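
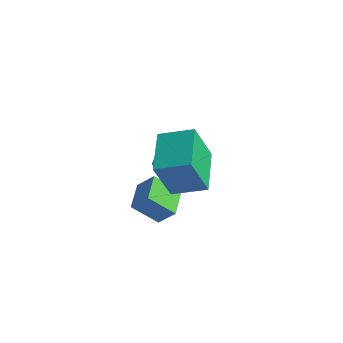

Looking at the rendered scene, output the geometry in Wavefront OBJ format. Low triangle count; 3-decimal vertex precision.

v 0.19 -0.876 -3.804
v -0.558 -1.694 -2.823
v -0.561 0.344 -3.359
v -1.308 -0.474 -2.378
v 0.928 -0.686 -3.082
v 0.181 -1.504 -2.101
v 0.178 0.534 -2.637
v -0.57 -0.284 -1.656
v -1.581 2.085 -2.382
v -0.957 2.75 -2.504
v -0.395 2.399 -1.54
v -1.019 1.735 -1.418
v -1.501 2.961 -2.11
v -0.939 2.61 -1.146
v -2.092 2.658 -1.876
v -1.53 2.308 -0.911
v -2.384 2.02 -1.938
v -1.822 1.67 -0.973
v -2.205 1.421 -2.26
v -1.643 1.07 -1.296
v -1.661 1.21 -2.654
v -1.099 0.859 -1.69
v -1.07 1.512 -2.889
v -0.508 1.162 -1.924
v -0.778 2.15 -2.827
v -0.216 1.8 -1.862
v 1.292 -1.14 0.402
v 1.24 -2.092 2.149
v 2.554 -0.428 0.828
v 2.502 -1.38 2.575
v 2.478 -2.74 -0.435
v 2.426 -3.692 1.312
v 3.74 -2.028 -0.009
v 3.688 -2.98 1.738
f 2 4 1
f 5 2 1
f 1 4 3
f 3 5 1
f 2 8 4
f 6 2 5
f 6 8 2
f 4 8 3
f 7 5 3
f 3 8 7
f 7 6 5
f 8 6 7
f 10 9 13
f 10 13 11
f 11 13 14
f 11 14 12
f 13 9 15
f 13 15 14
f 14 15 16
f 14 16 12
f 15 9 17
f 15 17 16
f 16 17 18
f 16 18 12
f 17 9 19
f 17 19 18
f 18 19 20
f 18 20 12
f 19 9 21
f 19 21 20
f 20 21 22
f 20 22 12
f 21 9 23
f 21 23 22
f 22 23 24
f 22 24 12
f 23 9 25
f 23 25 24
f 24 25 26
f 24 26 12
f 25 9 10
f 25 10 26
f 26 10 11
f 26 11 12
f 28 30 27
f 31 28 27
f 27 30 29
f 29 31 27
f 28 34 30
f 32 28 31
f 32 34 28
f 30 34 29
f 33 31 29
f 29 34 33
f 33 32 31
f 34 32 33



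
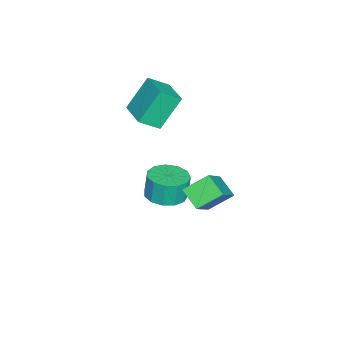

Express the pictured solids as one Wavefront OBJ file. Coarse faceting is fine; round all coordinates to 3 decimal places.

v -1.839 -3.309 -2.285
v -0.9 -3.125 -2.206
v -1.022 -3.028 -0.976
v -1.961 -3.211 -1.055
v -1.144 -2.646 -2.269
v -1.266 -2.549 -1.038
v -1.609 -2.378 -2.336
v -1.731 -2.281 -1.106
v -2.147 -2.405 -2.387
v -2.269 -2.308 -1.157
v -2.587 -2.719 -2.406
v -2.709 -2.622 -1.176
v -2.79 -3.22 -2.386
v -2.912 -3.123 -1.156
v -2.69 -3.749 -2.335
v -2.812 -3.652 -1.105
v -2.321 -4.139 -2.267
v -2.443 -4.041 -1.037
v -1.799 -4.264 -2.205
v -1.921 -4.167 -0.975
v -1.289 -4.087 -2.169
v -1.411 -3.99 -0.939
v -0.954 -3.662 -2.169
v -1.076 -3.565 -0.939
v -2.095 -5.157 2.867
v -2.91 -4.476 4.382
v -2.624 -4.374 2.23
v -3.439 -3.693 3.745
v -0.881 -4.167 3.075
v -1.696 -3.486 4.59
v -1.41 -3.384 2.438
v -2.225 -2.703 3.953
v 0.155 -0.232 1.371
v 1.765 -0.209 2.751
v 0.656 0.544 0.773
v 2.266 0.567 2.153
v 0.754 -1.147 0.687
v 2.364 -1.124 2.067
v 1.255 -0.371 0.089
v 2.865 -0.348 1.469
f 2 1 5
f 2 5 3
f 3 5 6
f 3 6 4
f 5 1 7
f 5 7 6
f 6 7 8
f 6 8 4
f 7 1 9
f 7 9 8
f 8 9 10
f 8 10 4
f 9 1 11
f 9 11 10
f 10 11 12
f 10 12 4
f 11 1 13
f 11 13 12
f 12 13 14
f 12 14 4
f 13 1 15
f 13 15 14
f 14 15 16
f 14 16 4
f 15 1 17
f 15 17 16
f 16 17 18
f 16 18 4
f 17 1 19
f 17 19 18
f 18 19 20
f 18 20 4
f 19 1 21
f 19 21 20
f 20 21 22
f 20 22 4
f 21 1 23
f 21 23 22
f 22 23 24
f 22 24 4
f 23 1 2
f 23 2 24
f 24 2 3
f 24 3 4
f 26 28 25
f 29 26 25
f 25 28 27
f 27 29 25
f 26 32 28
f 30 26 29
f 30 32 26
f 28 32 27
f 31 29 27
f 27 32 31
f 31 30 29
f 32 30 31
f 34 36 33
f 37 34 33
f 33 36 35
f 35 37 33
f 34 40 36
f 38 34 37
f 38 40 34
f 36 40 35
f 39 37 35
f 35 40 39
f 39 38 37
f 40 38 39



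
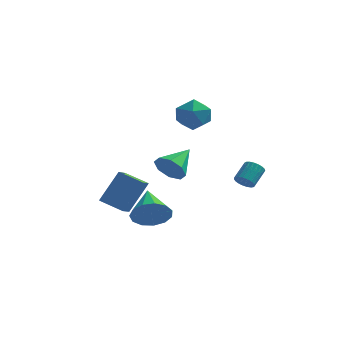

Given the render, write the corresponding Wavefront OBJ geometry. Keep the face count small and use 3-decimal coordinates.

v -0.555 -0.536 0.304
v -0.058 -0.343 -0.47
v 0.055 0.996 1.076
v -0.722 -0.067 -0.494
v -1.288 -0.065 -0.05
v -1.425 -0.339 0.601
v -1.052 -0.728 1.078
v -0.388 -1.004 1.101
v 0.178 -1.006 0.657
v 0.315 -0.732 0.006
v 2.538 2.538 -1.599
v 2.98 2.216 -1.375
v 3.303 3.161 -0.657
v 2.862 3.482 -0.881
v 3.088 2.325 -1.567
v 3.411 3.27 -0.849
v 3.101 2.47 -1.764
v 3.424 3.415 -1.046
v 3.017 2.628 -1.933
v 3.34 3.572 -1.215
v 2.85 2.769 -2.044
v 3.173 3.714 -1.326
v 2.629 2.87 -2.078
v 2.952 3.815 -1.36
v 2.392 2.914 -2.029
v 2.716 3.859 -1.311
v 2.181 2.893 -1.906
v 2.505 3.838 -1.188
v 2.032 2.81 -1.73
v 2.355 3.755 -1.012
v 1.97 2.681 -1.531
v 2.293 3.625 -0.813
v 2.006 2.526 -1.344
v 2.33 3.471 -0.626
v 2.135 2.373 -1.201
v 2.458 3.318 -0.483
v 2.333 2.249 -1.127
v 2.656 3.194 -0.409
v 2.567 2.175 -1.135
v 2.89 3.12 -0.416
v 2.795 2.163 -1.222
v 3.119 3.108 -0.504
v -3.724 1.852 -4.129
v -5.093 2.144 -3.648
v -3.684 2.872 -4.635
v -5.053 3.165 -4.155
v -2.907 2.715 -2.325
v -4.276 3.008 -1.845
v -2.867 3.736 -2.832
v -4.236 4.028 -2.351
v -0.016 4.415 2.87
v 0.418 3.919 1.984
v -1.218 3.101 3.016
v -0.784 2.605 2.13
v -0.212 2.651 3.073
v 0.531 3.463 2.983
v -1.331 3.557 2.017
v -0.588 4.369 1.927
v -0.394 3.389 1.457
v 0.297 2.829 2.11
v -1.097 4.191 2.89
v -0.406 3.631 3.543
v -1.564 -0.387 -3.108
v -1.004 0.198 -3.853
v -2.256 1.367 -2.252
v -1.565 0.096 -4.097
v -2.125 -0.16 -4.026
v -2.508 -0.487 -3.665
v -2.59 -0.783 -3.126
v -2.347 -0.952 -2.582
v -1.855 -0.943 -2.205
v -1.271 -0.756 -2.114
v -0.78 -0.453 -2.339
v -0.538 -0.128 -2.808
v -0.621 0.115 -3.373
f 2 1 4
f 2 4 3
f 4 1 5
f 4 5 3
f 5 1 6
f 5 6 3
f 6 1 7
f 6 7 3
f 7 1 8
f 7 8 3
f 8 1 9
f 8 9 3
f 9 1 10
f 9 10 3
f 10 1 2
f 10 2 3
f 12 11 15
f 12 15 13
f 13 15 16
f 13 16 14
f 15 11 17
f 15 17 16
f 16 17 18
f 16 18 14
f 17 11 19
f 17 19 18
f 18 19 20
f 18 20 14
f 19 11 21
f 19 21 20
f 20 21 22
f 20 22 14
f 21 11 23
f 21 23 22
f 22 23 24
f 22 24 14
f 23 11 25
f 23 25 24
f 24 25 26
f 24 26 14
f 25 11 27
f 25 27 26
f 26 27 28
f 26 28 14
f 27 11 29
f 27 29 28
f 28 29 30
f 28 30 14
f 29 11 31
f 29 31 30
f 30 31 32
f 30 32 14
f 31 11 33
f 31 33 32
f 32 33 34
f 32 34 14
f 33 11 35
f 33 35 34
f 34 35 36
f 34 36 14
f 35 11 37
f 35 37 36
f 36 37 38
f 36 38 14
f 37 11 39
f 37 39 38
f 38 39 40
f 38 40 14
f 39 11 41
f 39 41 40
f 40 41 42
f 40 42 14
f 41 11 12
f 41 12 42
f 42 12 13
f 42 13 14
f 44 46 43
f 47 44 43
f 43 46 45
f 45 47 43
f 44 50 46
f 48 44 47
f 48 50 44
f 46 50 45
f 49 47 45
f 45 50 49
f 49 48 47
f 50 48 49
f 51 62 56
f 51 56 52
f 51 52 58
f 51 58 61
f 51 61 62
f 52 56 60
f 56 62 55
f 62 61 53
f 61 58 57
f 58 52 59
f 54 60 55
f 54 55 53
f 54 53 57
f 54 57 59
f 54 59 60
f 55 60 56
f 53 55 62
f 57 53 61
f 59 57 58
f 60 59 52
f 64 63 66
f 64 66 65
f 66 63 67
f 66 67 65
f 67 63 68
f 67 68 65
f 68 63 69
f 68 69 65
f 69 63 70
f 69 70 65
f 70 63 71
f 70 71 65
f 71 63 72
f 71 72 65
f 72 63 73
f 72 73 65
f 73 63 74
f 73 74 65
f 74 63 75
f 74 75 65
f 75 63 64
f 75 64 65



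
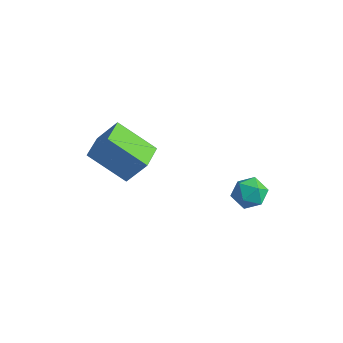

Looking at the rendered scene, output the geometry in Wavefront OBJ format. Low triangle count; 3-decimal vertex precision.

v -2.237 -1.466 2.405
v -3.856 -2.065 3.619
v -2.772 -0.242 2.296
v -4.391 -0.841 3.509
v -1.469 -1.019 3.651
v -3.088 -1.618 4.864
v -2.004 0.205 3.541
v -3.623 -0.394 4.755
v 0.983 1.85 1.918
v 1.507 2.398 1.555
v 1.993 0.942 2.005
v 2.517 1.49 1.642
v 2.23 1.634 2.419
v 1.605 2.196 2.365
v 1.895 1.144 1.195
v 1.27 1.706 1.141
v 2.071 1.962 1.108
v 2.278 2.265 1.865
v 1.222 1.075 1.695
v 1.429 1.378 2.452
f 2 4 1
f 5 2 1
f 1 4 3
f 3 5 1
f 2 8 4
f 6 2 5
f 6 8 2
f 4 8 3
f 7 5 3
f 3 8 7
f 7 6 5
f 8 6 7
f 9 20 14
f 9 14 10
f 9 10 16
f 9 16 19
f 9 19 20
f 10 14 18
f 14 20 13
f 20 19 11
f 19 16 15
f 16 10 17
f 12 18 13
f 12 13 11
f 12 11 15
f 12 15 17
f 12 17 18
f 13 18 14
f 11 13 20
f 15 11 19
f 17 15 16
f 18 17 10



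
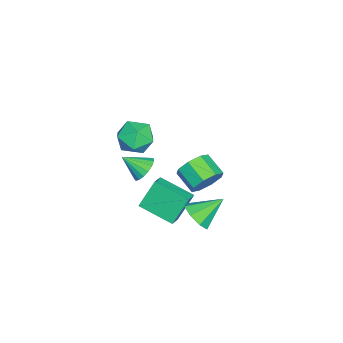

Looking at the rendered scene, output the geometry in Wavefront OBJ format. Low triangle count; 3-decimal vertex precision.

v 2.026 2.112 -0.98
v 2.936 2.509 -0.795
v 1.254 3.368 0.12
v 2.591 2.833 -1.407
v 1.915 2.733 -1.768
v 1.304 2.27 -1.668
v 1.116 1.714 -1.165
v 1.462 1.391 -0.553
v 2.138 1.49 -0.192
v 2.749 1.953 -0.292
v -1.282 -1.676 -0.672
v -0.604 -1.956 -1.158
v -1.118 -2.884 0.252
v -0.424 -1.71 -0.868
v -0.441 -1.455 -0.532
v -0.651 -1.252 -0.229
v -1.005 -1.145 -0.027
v -1.422 -1.16 0.027
v -1.808 -1.293 -0.08
v -2.072 -1.514 -0.321
v -2.156 -1.772 -0.644
v -2.039 -2.008 -0.973
v -1.749 -2.168 -1.233
v -1.352 -2.215 -1.364
v -0.938 -2.139 -1.337
v -2.873 1.49 -2.456
v -2.133 1.436 -1.671
v -2.948 0.356 -0.978
v -3.687 0.41 -1.764
v -2.727 1.988 -1.509
v -3.542 0.907 -0.816
v -3.406 2.248 -1.902
v -4.221 1.168 -1.209
v -3.773 2.064 -2.619
v -4.587 0.984 -1.927
v -3.612 1.544 -3.242
v -4.427 0.464 -2.549
v -3.018 0.993 -3.404
v -3.833 -0.088 -2.711
v -2.339 0.732 -3.011
v -3.154 -0.348 -2.318
v -1.973 0.916 -2.293
v -2.787 -0.164 -1.601
v -1.469 1.086 -2.457
v -1.918 -0.94 -1.756
v -0.6 1.025 -2.075
v -1.05 -1.001 -1.375
v -0.77 0.341 -4.165
v -1.22 -1.685 -3.465
v 0.098 0.28 -3.784
v -0.351 -1.746 -3.083
v -0.147 -1.696 3.985
v 0.375 -0.881 4.636
v 1.505 -2.099 3.164
v 2.027 -1.284 3.815
v 1.625 -2.259 4.314
v 0.603 -2.01 4.821
v 1.277 -0.97 2.979
v 0.255 -0.721 3.486
v 1.255 -0.432 4.014
v 1.47 -1.229 4.839
v 0.41 -1.751 2.961
v 0.625 -2.548 3.786
f 2 1 4
f 2 4 3
f 4 1 5
f 4 5 3
f 5 1 6
f 5 6 3
f 6 1 7
f 6 7 3
f 7 1 8
f 7 8 3
f 8 1 9
f 8 9 3
f 9 1 10
f 9 10 3
f 10 1 2
f 10 2 3
f 12 11 14
f 12 14 13
f 14 11 15
f 14 15 13
f 15 11 16
f 15 16 13
f 16 11 17
f 16 17 13
f 17 11 18
f 17 18 13
f 18 11 19
f 18 19 13
f 19 11 20
f 19 20 13
f 20 11 21
f 20 21 13
f 21 11 22
f 21 22 13
f 22 11 23
f 22 23 13
f 23 11 24
f 23 24 13
f 24 11 25
f 24 25 13
f 25 11 12
f 25 12 13
f 27 26 30
f 27 30 28
f 28 30 31
f 28 31 29
f 30 26 32
f 30 32 31
f 31 32 33
f 31 33 29
f 32 26 34
f 32 34 33
f 33 34 35
f 33 35 29
f 34 26 36
f 34 36 35
f 35 36 37
f 35 37 29
f 36 26 38
f 36 38 37
f 37 38 39
f 37 39 29
f 38 26 40
f 38 40 39
f 39 40 41
f 39 41 29
f 40 26 42
f 40 42 41
f 41 42 43
f 41 43 29
f 42 26 27
f 42 27 43
f 43 27 28
f 43 28 29
f 45 47 44
f 48 45 44
f 44 47 46
f 46 48 44
f 45 51 47
f 49 45 48
f 49 51 45
f 47 51 46
f 50 48 46
f 46 51 50
f 50 49 48
f 51 49 50
f 52 63 57
f 52 57 53
f 52 53 59
f 52 59 62
f 52 62 63
f 53 57 61
f 57 63 56
f 63 62 54
f 62 59 58
f 59 53 60
f 55 61 56
f 55 56 54
f 55 54 58
f 55 58 60
f 55 60 61
f 56 61 57
f 54 56 63
f 58 54 62
f 60 58 59
f 61 60 53



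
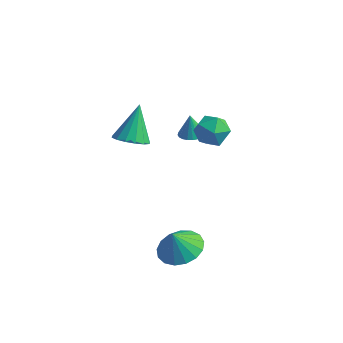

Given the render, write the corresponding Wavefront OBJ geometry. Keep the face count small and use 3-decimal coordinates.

v 0.672 3.811 0.072
v 1.013 3.32 0.196
v 0.488 3.949 1.128
v 1.176 3.493 0.202
v 1.263 3.714 0.188
v 1.259 3.95 0.156
v 1.167 4.165 0.112
v 0.998 4.326 0.061
v 0.78 4.408 0.013
v 0.546 4.399 -0.027
v 0.33 4.301 -0.051
v 0.167 4.128 -0.057
v 0.08 3.907 -0.043
v 0.084 3.671 -0.011
v 0.177 3.456 0.033
v 0.345 3.296 0.083
v 0.563 3.213 0.132
v 0.797 3.222 0.171
v -0.273 0.469 1.865
v 0.257 -0.009 2.268
v -0.467 1.491 3.335
v 0.496 0.293 2.089
v 0.528 0.642 1.85
v 0.346 0.945 1.616
v -0.002 1.121 1.448
v -0.423 1.122 1.392
v -0.804 0.948 1.463
v -1.042 0.646 1.642
v -1.075 0.296 1.88
v -0.892 -0.007 2.115
v -0.544 -0.182 2.283
v -0.124 -0.183 2.339
v 3.3 -1.535 -1.872
v 4.004 -2.259 -1.91
v 3.08 -1.805 -0.828
v 4.246 -1.869 -1.759
v 4.272 -1.403 -1.633
v 4.075 -0.967 -1.562
v 3.701 -0.662 -1.562
v 3.234 -0.556 -1.633
v 2.783 -0.675 -1.759
v 2.45 -0.991 -1.91
v 2.312 -1.432 -2.053
v 2.4 -1.896 -2.154
v 2.694 -2.278 -2.191
v 3.127 -2.49 -2.154
v 3.6 -2.483 -2.053
v 2.016 3.003 1.759
v 2.858 2.864 1.636
v 2.002 2.036 2.764
v 2.844 1.897 2.641
v 2.576 2.641 2.984
v 2.584 3.239 2.362
v 2.276 1.661 2.038
v 2.284 2.259 1.416
v 3.018 2.034 1.808
v 3.204 2.64 2.393
v 1.656 2.26 2.007
v 1.842 2.866 2.592
f 2 1 4
f 2 4 3
f 4 1 5
f 4 5 3
f 5 1 6
f 5 6 3
f 6 1 7
f 6 7 3
f 7 1 8
f 7 8 3
f 8 1 9
f 8 9 3
f 9 1 10
f 9 10 3
f 10 1 11
f 10 11 3
f 11 1 12
f 11 12 3
f 12 1 13
f 12 13 3
f 13 1 14
f 13 14 3
f 14 1 15
f 14 15 3
f 15 1 16
f 15 16 3
f 16 1 17
f 16 17 3
f 17 1 18
f 17 18 3
f 18 1 2
f 18 2 3
f 20 19 22
f 20 22 21
f 22 19 23
f 22 23 21
f 23 19 24
f 23 24 21
f 24 19 25
f 24 25 21
f 25 19 26
f 25 26 21
f 26 19 27
f 26 27 21
f 27 19 28
f 27 28 21
f 28 19 29
f 28 29 21
f 29 19 30
f 29 30 21
f 30 19 31
f 30 31 21
f 31 19 32
f 31 32 21
f 32 19 20
f 32 20 21
f 34 33 36
f 34 36 35
f 36 33 37
f 36 37 35
f 37 33 38
f 37 38 35
f 38 33 39
f 38 39 35
f 39 33 40
f 39 40 35
f 40 33 41
f 40 41 35
f 41 33 42
f 41 42 35
f 42 33 43
f 42 43 35
f 43 33 44
f 43 44 35
f 44 33 45
f 44 45 35
f 45 33 46
f 45 46 35
f 46 33 47
f 46 47 35
f 47 33 34
f 47 34 35
f 48 59 53
f 48 53 49
f 48 49 55
f 48 55 58
f 48 58 59
f 49 53 57
f 53 59 52
f 59 58 50
f 58 55 54
f 55 49 56
f 51 57 52
f 51 52 50
f 51 50 54
f 51 54 56
f 51 56 57
f 52 57 53
f 50 52 59
f 54 50 58
f 56 54 55
f 57 56 49



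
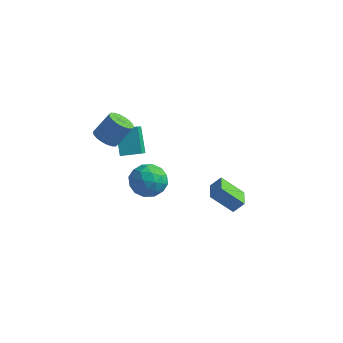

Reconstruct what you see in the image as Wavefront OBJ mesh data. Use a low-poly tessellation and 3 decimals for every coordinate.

v 4.227 -1.438 -1.84
v 3.025 -1.975 -0.628
v 3.577 -0.261 -1.964
v 2.375 -0.799 -0.751
v 4.745 -1.081 -1.169
v 3.543 -1.619 0.044
v 4.095 0.095 -1.292
v 2.893 -0.442 -0.08
v -3.507 0.488 -2.632
v -2.534 1.104 -2.144
v -2.286 -0.344 -4.016
v -1.313 0.272 -3.528
v -1.855 -0.654 -2.884
v -2.609 -0.14 -2.028
v -2.211 0.9 -4.132
v -2.965 1.414 -3.276
v -1.733 1.358 -3.071
v -1.512 0.398 -2.299
v -3.308 0.362 -3.861
v -3.087 -0.598 -3.089
v -3.128 0.869 -2.266
v -1.692 -0.109 -3.894
v -2.011 -0.653 -3.515
v -1.439 -0.291 -3.228
v -3.172 0.138 -2.198
v -2.6 0.5 -1.911
v -2.2 -0.533 -2.346
v -2.22 0.26 -4.249
v -1.648 0.622 -3.962
v -3.381 1.051 -2.932
v -2.809 1.413 -2.645
v -2.62 1.293 -3.814
v -2.084 1.381 -2.524
v -1.367 0.891 -3.338
v -1.895 1.26 -3.693
v -2.338 1.563 -3.19
v -1.955 0.816 -2.071
v -1.237 0.327 -2.884
v -1.556 -0.217 -2.506
v -1.999 0.085 -2.003
v -1.484 0.966 -2.615
v -3.583 0.433 -3.276
v -2.865 -0.056 -4.089
v -2.821 0.675 -4.157
v -3.264 0.977 -3.654
v -3.453 -0.131 -2.822
v -2.736 -0.621 -3.636
v -2.482 -0.803 -2.97
v -2.925 -0.5 -2.467
v -3.336 -0.206 -3.545
v -3.492 -0.965 -0.35
v -4.299 -0.092 1.145
v -4.05 0.356 -1.422
v -4.857 1.228 0.073
v -2.403 -0.328 -0.133
v -3.21 0.544 1.362
v -2.961 0.992 -1.205
v -3.768 1.865 0.29
v -3.83 -1.956 1.749
v -3.106 -2.381 1.616
v -2.446 -1.67 2.938
v -3.17 -1.244 3.071
v -3.054 -2.062 1.419
v -2.394 -1.351 2.741
v -3.156 -1.722 1.287
v -2.496 -1.011 2.609
v -3.391 -1.429 1.246
v -2.731 -0.718 2.569
v -3.713 -1.24 1.306
v -3.053 -0.529 2.628
v -4.059 -1.192 1.453
v -3.398 -0.481 2.775
v -4.359 -1.296 1.658
v -3.698 -0.585 2.98
v -4.554 -1.53 1.882
v -3.894 -0.819 3.204
v -4.606 -1.849 2.079
v -3.946 -1.138 3.401
v -4.504 -2.189 2.211
v -3.844 -1.478 3.533
v -4.269 -2.482 2.251
v -3.609 -1.771 3.574
v -3.947 -2.671 2.192
v -3.287 -1.96 3.514
v -3.602 -2.719 2.045
v -2.941 -2.008 3.367
v -3.302 -2.615 1.84
v -2.641 -1.904 3.162
f 2 4 1
f 5 2 1
f 1 4 3
f 3 5 1
f 2 8 4
f 6 2 5
f 6 8 2
f 4 8 3
f 7 5 3
f 3 8 7
f 7 6 5
f 8 6 7
f 9 46 25
f 46 20 49
f 25 49 14
f 46 49 25
f 9 25 21
f 25 14 26
f 21 26 10
f 25 26 21
f 9 21 30
f 21 10 31
f 30 31 16
f 21 31 30
f 9 30 42
f 30 16 45
f 42 45 19
f 30 45 42
f 9 42 46
f 42 19 50
f 46 50 20
f 42 50 46
f 10 26 37
f 26 14 40
f 37 40 18
f 26 40 37
f 14 49 27
f 49 20 48
f 27 48 13
f 49 48 27
f 20 50 47
f 50 19 43
f 47 43 11
f 50 43 47
f 19 45 44
f 45 16 32
f 44 32 15
f 45 32 44
f 16 31 36
f 31 10 33
f 36 33 17
f 31 33 36
f 12 38 24
f 38 18 39
f 24 39 13
f 38 39 24
f 12 24 22
f 24 13 23
f 22 23 11
f 24 23 22
f 12 22 29
f 22 11 28
f 29 28 15
f 22 28 29
f 12 29 34
f 29 15 35
f 34 35 17
f 29 35 34
f 12 34 38
f 34 17 41
f 38 41 18
f 34 41 38
f 13 39 27
f 39 18 40
f 27 40 14
f 39 40 27
f 11 23 47
f 23 13 48
f 47 48 20
f 23 48 47
f 15 28 44
f 28 11 43
f 44 43 19
f 28 43 44
f 17 35 36
f 35 15 32
f 36 32 16
f 35 32 36
f 18 41 37
f 41 17 33
f 37 33 10
f 41 33 37
f 52 54 51
f 55 52 51
f 51 54 53
f 53 55 51
f 52 58 54
f 56 52 55
f 56 58 52
f 54 58 53
f 57 55 53
f 53 58 57
f 57 56 55
f 58 56 57
f 60 59 63
f 60 63 61
f 61 63 64
f 61 64 62
f 63 59 65
f 63 65 64
f 64 65 66
f 64 66 62
f 65 59 67
f 65 67 66
f 66 67 68
f 66 68 62
f 67 59 69
f 67 69 68
f 68 69 70
f 68 70 62
f 69 59 71
f 69 71 70
f 70 71 72
f 70 72 62
f 71 59 73
f 71 73 72
f 72 73 74
f 72 74 62
f 73 59 75
f 73 75 74
f 74 75 76
f 74 76 62
f 75 59 77
f 75 77 76
f 76 77 78
f 76 78 62
f 77 59 79
f 77 79 78
f 78 79 80
f 78 80 62
f 79 59 81
f 79 81 80
f 80 81 82
f 80 82 62
f 81 59 83
f 81 83 82
f 82 83 84
f 82 84 62
f 83 59 85
f 83 85 84
f 84 85 86
f 84 86 62
f 85 59 87
f 85 87 86
f 86 87 88
f 86 88 62
f 87 59 60
f 87 60 88
f 88 60 61
f 88 61 62



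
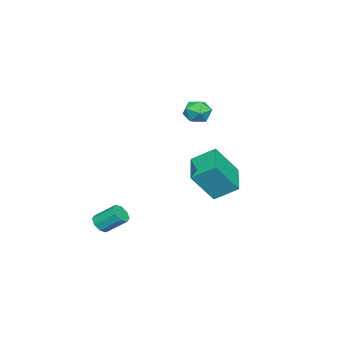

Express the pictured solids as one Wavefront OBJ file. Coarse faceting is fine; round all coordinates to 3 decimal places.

v -2.811 -0.887 -1.973
v -3.083 0.374 -1.132
v -0.958 -0.161 -2.462
v -1.23 1.1 -1.621
v -1.99 -1.84 -0.279
v -2.262 -0.579 0.562
v -0.137 -1.114 -0.768
v -0.409 0.147 0.073
v 3.653 -4.419 -2.942
v 3.936 -4.733 -2.503
v 3.789 -3.655 -1.638
v 3.507 -3.341 -2.078
v 4.233 -4.484 -2.763
v 4.086 -3.406 -1.898
v 4.19 -4.197 -3.129
v 4.043 -3.118 -2.264
v 3.833 -4.04 -3.385
v 3.686 -2.961 -2.52
v 3.371 -4.105 -3.382
v 3.224 -3.027 -2.517
v 3.074 -4.354 -3.122
v 2.927 -3.276 -2.257
v 3.117 -4.642 -2.756
v 2.97 -3.563 -1.891
v 3.474 -4.799 -2.5
v 3.327 -3.72 -1.635
v -3.344 -1.519 1.963
v -2.887 -1.654 2.681
v -4.233 -2.526 2.339
v -3.776 -2.661 3.057
v -4.224 -1.931 2.964
v -3.675 -1.309 2.731
v -3.445 -2.871 2.289
v -2.896 -2.249 2.056
v -2.949 -2.49 2.882
v -3.431 -1.909 3.299
v -3.689 -2.271 1.721
v -4.171 -1.69 2.138
f 2 4 1
f 5 2 1
f 1 4 3
f 3 5 1
f 2 8 4
f 6 2 5
f 6 8 2
f 4 8 3
f 7 5 3
f 3 8 7
f 7 6 5
f 8 6 7
f 10 9 13
f 10 13 11
f 11 13 14
f 11 14 12
f 13 9 15
f 13 15 14
f 14 15 16
f 14 16 12
f 15 9 17
f 15 17 16
f 16 17 18
f 16 18 12
f 17 9 19
f 17 19 18
f 18 19 20
f 18 20 12
f 19 9 21
f 19 21 20
f 20 21 22
f 20 22 12
f 21 9 23
f 21 23 22
f 22 23 24
f 22 24 12
f 23 9 25
f 23 25 24
f 24 25 26
f 24 26 12
f 25 9 10
f 25 10 26
f 26 10 11
f 26 11 12
f 27 38 32
f 27 32 28
f 27 28 34
f 27 34 37
f 27 37 38
f 28 32 36
f 32 38 31
f 38 37 29
f 37 34 33
f 34 28 35
f 30 36 31
f 30 31 29
f 30 29 33
f 30 33 35
f 30 35 36
f 31 36 32
f 29 31 38
f 33 29 37
f 35 33 34
f 36 35 28



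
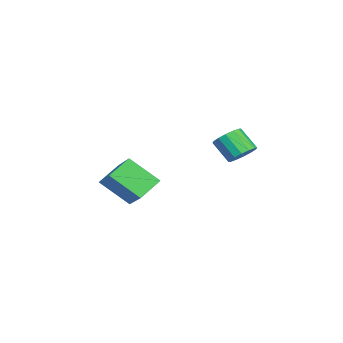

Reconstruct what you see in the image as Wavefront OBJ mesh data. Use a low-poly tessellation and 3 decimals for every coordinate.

v -4.409 -2.044 -0.609
v -4.515 -3.296 0.476
v -3.092 -1.365 0.304
v -3.198 -2.616 1.389
v -3.622 -2.684 -1.269
v -3.728 -3.935 -0.184
v -2.305 -2.004 -0.356
v -2.411 -3.256 0.729
v -1.663 2.021 2.418
v -1.074 1.784 2.496
v -1.447 1.123 3.319
v -2.037 1.359 3.242
v -1.088 2.045 2.699
v -1.462 1.384 3.522
v -1.257 2.3 2.827
v -1.631 1.639 3.65
v -1.535 2.48 2.845
v -1.908 1.819 3.669
v -1.847 2.537 2.75
v -2.22 1.875 3.573
v -2.11 2.455 2.565
v -2.483 1.794 3.388
v -2.253 2.257 2.341
v -2.626 1.596 3.164
v -2.238 1.996 2.138
v -2.612 1.335 2.961
v -2.069 1.741 2.01
v -2.443 1.08 2.833
v -1.792 1.561 1.991
v -2.165 0.9 2.815
v -1.48 1.505 2.087
v -1.853 0.843 2.91
v -1.217 1.586 2.272
v -1.59 0.925 3.095
f 2 4 1
f 5 2 1
f 1 4 3
f 3 5 1
f 2 8 4
f 6 2 5
f 6 8 2
f 4 8 3
f 7 5 3
f 3 8 7
f 7 6 5
f 8 6 7
f 10 9 13
f 10 13 11
f 11 13 14
f 11 14 12
f 13 9 15
f 13 15 14
f 14 15 16
f 14 16 12
f 15 9 17
f 15 17 16
f 16 17 18
f 16 18 12
f 17 9 19
f 17 19 18
f 18 19 20
f 18 20 12
f 19 9 21
f 19 21 20
f 20 21 22
f 20 22 12
f 21 9 23
f 21 23 22
f 22 23 24
f 22 24 12
f 23 9 25
f 23 25 24
f 24 25 26
f 24 26 12
f 25 9 27
f 25 27 26
f 26 27 28
f 26 28 12
f 27 9 29
f 27 29 28
f 28 29 30
f 28 30 12
f 29 9 31
f 29 31 30
f 30 31 32
f 30 32 12
f 31 9 33
f 31 33 32
f 32 33 34
f 32 34 12
f 33 9 10
f 33 10 34
f 34 10 11
f 34 11 12



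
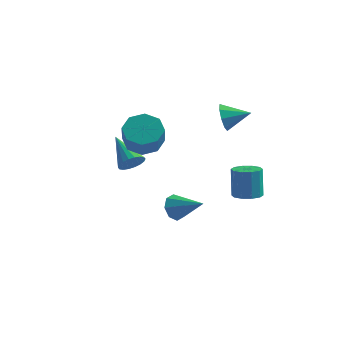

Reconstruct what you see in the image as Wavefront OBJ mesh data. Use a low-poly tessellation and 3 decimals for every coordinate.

v -1.843 -0.664 1.282
v -1.372 0.119 1.735
v -0.886 -0.852 2.91
v -1.357 -1.636 2.458
v -2.112 0.037 1.973
v -1.625 -0.934 3.148
v -2.693 -0.456 1.806
v -2.207 -1.427 2.981
v -2.777 -1.071 1.332
v -2.291 -2.042 2.508
v -2.314 -1.448 0.83
v -1.828 -2.419 2.005
v -1.575 -1.366 0.592
v -1.088 -2.337 1.767
v -0.993 -0.873 0.759
v -0.507 -1.844 1.934
v -0.909 -0.258 1.232
v -0.423 -1.229 2.408
v -0.771 0.591 -3.713
v -0.423 0.868 -4.403
v 0.831 0.389 -2.987
v -0.549 1.329 -3.996
v -0.805 1.357 -3.423
v -1.041 0.937 -3.021
v -1.118 0.314 -3.024
v -0.992 -0.146 -3.431
v -0.736 -0.175 -4.003
v -0.5 0.245 -4.406
v 1.523 1.164 2.688
v 1.841 0.867 1.958
v 2.737 1.616 3.032
v 1.657 1.414 1.887
v 1.411 1.844 2.191
v 1.217 1.956 2.728
v 1.167 1.697 3.246
v 1.283 1.189 3.503
v 1.512 0.669 3.379
v 1.746 0.381 2.931
v 1.876 0.459 2.37
v 2.955 0.824 -2.136
v 3.685 0.642 -2.032
v 3.516 0.894 -0.4
v 2.785 1.076 -0.504
v 3.66 1.105 -2.106
v 3.491 1.357 -0.474
v 3.365 1.461 -2.192
v 3.196 1.713 -0.56
v 2.914 1.573 -2.256
v 2.745 1.825 -0.624
v 2.478 1.4 -2.274
v 2.309 1.652 -0.642
v 2.224 1.006 -2.24
v 2.055 1.258 -0.608
v 2.249 0.543 -2.166
v 2.08 0.795 -0.534
v 2.544 0.187 -2.08
v 2.375 0.439 -0.448
v 2.995 0.075 -2.016
v 2.826 0.327 -0.384
v 3.431 0.248 -1.998
v 3.262 0.5 -0.366
v -2.981 0.287 -0.986
v -2.509 0.276 -0.43
v -4.339 1.173 0.186
v -2.446 0.561 -0.572
v -2.489 0.791 -0.797
v -2.63 0.922 -1.059
v -2.84 0.927 -1.307
v -3.079 0.805 -1.49
v -3.298 0.58 -1.574
v -3.454 0.297 -1.542
v -3.517 0.012 -1.399
v -3.474 -0.218 -1.174
v -3.333 -0.349 -0.912
v -3.123 -0.354 -0.665
v -2.884 -0.232 -0.481
v -2.665 -0.007 -0.397
f 2 1 5
f 2 5 3
f 3 5 6
f 3 6 4
f 5 1 7
f 5 7 6
f 6 7 8
f 6 8 4
f 7 1 9
f 7 9 8
f 8 9 10
f 8 10 4
f 9 1 11
f 9 11 10
f 10 11 12
f 10 12 4
f 11 1 13
f 11 13 12
f 12 13 14
f 12 14 4
f 13 1 15
f 13 15 14
f 14 15 16
f 14 16 4
f 15 1 17
f 15 17 16
f 16 17 18
f 16 18 4
f 17 1 2
f 17 2 18
f 18 2 3
f 18 3 4
f 20 19 22
f 20 22 21
f 22 19 23
f 22 23 21
f 23 19 24
f 23 24 21
f 24 19 25
f 24 25 21
f 25 19 26
f 25 26 21
f 26 19 27
f 26 27 21
f 27 19 28
f 27 28 21
f 28 19 20
f 28 20 21
f 30 29 32
f 30 32 31
f 32 29 33
f 32 33 31
f 33 29 34
f 33 34 31
f 34 29 35
f 34 35 31
f 35 29 36
f 35 36 31
f 36 29 37
f 36 37 31
f 37 29 38
f 37 38 31
f 38 29 39
f 38 39 31
f 39 29 30
f 39 30 31
f 41 40 44
f 41 44 42
f 42 44 45
f 42 45 43
f 44 40 46
f 44 46 45
f 45 46 47
f 45 47 43
f 46 40 48
f 46 48 47
f 47 48 49
f 47 49 43
f 48 40 50
f 48 50 49
f 49 50 51
f 49 51 43
f 50 40 52
f 50 52 51
f 51 52 53
f 51 53 43
f 52 40 54
f 52 54 53
f 53 54 55
f 53 55 43
f 54 40 56
f 54 56 55
f 55 56 57
f 55 57 43
f 56 40 58
f 56 58 57
f 57 58 59
f 57 59 43
f 58 40 60
f 58 60 59
f 59 60 61
f 59 61 43
f 60 40 41
f 60 41 61
f 61 41 42
f 61 42 43
f 63 62 65
f 63 65 64
f 65 62 66
f 65 66 64
f 66 62 67
f 66 67 64
f 67 62 68
f 67 68 64
f 68 62 69
f 68 69 64
f 69 62 70
f 69 70 64
f 70 62 71
f 70 71 64
f 71 62 72
f 71 72 64
f 72 62 73
f 72 73 64
f 73 62 74
f 73 74 64
f 74 62 75
f 74 75 64
f 75 62 76
f 75 76 64
f 76 62 77
f 76 77 64
f 77 62 63
f 77 63 64



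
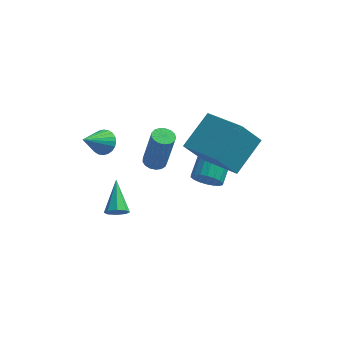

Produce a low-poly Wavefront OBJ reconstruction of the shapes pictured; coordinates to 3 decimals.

v -1.032 2.56 1.534
v -0.613 2.893 1.464
v -0.189 2.774 3.436
v -0.608 2.44 3.506
v -0.81 3.052 1.516
v -0.386 2.932 3.488
v -1.058 3.098 1.573
v -0.634 2.978 3.544
v -1.3 3.02 1.62
v -0.876 2.901 3.591
v -1.481 2.838 1.648
v -1.057 2.718 3.619
v -1.559 2.591 1.65
v -1.134 2.472 3.621
v -1.516 2.337 1.625
v -1.092 2.218 3.596
v -1.362 2.135 1.58
v -0.938 2.015 3.551
v -1.133 2.029 1.524
v -0.708 1.91 3.495
v -0.88 2.045 1.471
v -0.456 1.926 3.442
v -0.663 2.179 1.432
v -0.238 2.06 3.403
v -0.53 2.4 1.417
v -0.105 2.281 3.388
v -0.512 2.658 1.428
v -0.088 2.539 3.4
v 1.134 3.318 -0.133
v 1.661 3.509 -0.631
v 1.813 4.614 -0.045
v 1.286 4.422 0.453
v 1.381 3.623 -0.772
v 1.533 4.728 -0.186
v 1.051 3.676 -0.787
v 1.203 4.781 -0.2
v 0.739 3.658 -0.672
v 0.891 4.763 -0.086
v 0.504 3.573 -0.45
v 0.656 4.677 0.136
v 0.394 3.437 -0.166
v 0.546 4.542 0.42
v 0.431 3.277 0.125
v 0.583 4.382 0.711
v 0.607 3.126 0.365
v 0.759 4.231 0.951
v 0.887 3.012 0.506
v 1.039 4.117 1.092
v 1.217 2.959 0.52
v 1.369 4.064 1.107
v 1.529 2.977 0.406
v 1.681 4.082 0.992
v 1.764 3.063 0.184
v 1.916 4.167 0.77
v 1.874 3.198 -0.1
v 2.026 4.303 0.486
v 1.837 3.358 -0.391
v 1.989 4.463 0.195
v 0.999 3.014 1.611
v 0.227 2.502 2.903
v 1.791 4.52 2.681
v 1.019 4.007 3.973
v 2.701 1.753 2.127
v 1.929 1.24 3.419
v 3.493 3.258 3.197
v 2.721 2.746 4.489
v -3.155 2.017 3.007
v -2.647 2.088 3.406
v -3.805 1.003 4.013
v -2.802 2.271 3.49
v -3.011 2.415 3.501
v -3.241 2.498 3.436
v -3.459 2.508 3.306
v -3.63 2.444 3.13
v -3.729 2.314 2.935
v -3.74 2.14 2.752
v -3.663 1.946 2.607
v -3.508 1.764 2.523
v -3.299 1.62 2.513
v -3.069 1.537 2.578
v -2.851 1.526 2.708
v -2.68 1.591 2.884
v -2.581 1.72 3.078
v -2.57 1.895 3.262
v -2.66 2.098 -2.024
v -2.328 2.402 -2.375
v -3 3.542 -1.096
v -2.744 2.389 -2.507
v -3.11 2.206 -2.357
v -3.213 1.96 -2.012
v -2.992 1.795 -1.674
v -2.576 1.807 -1.541
v -2.21 1.99 -1.692
v -2.107 2.236 -2.037
f 2 1 5
f 2 5 3
f 3 5 6
f 3 6 4
f 5 1 7
f 5 7 6
f 6 7 8
f 6 8 4
f 7 1 9
f 7 9 8
f 8 9 10
f 8 10 4
f 9 1 11
f 9 11 10
f 10 11 12
f 10 12 4
f 11 1 13
f 11 13 12
f 12 13 14
f 12 14 4
f 13 1 15
f 13 15 14
f 14 15 16
f 14 16 4
f 15 1 17
f 15 17 16
f 16 17 18
f 16 18 4
f 17 1 19
f 17 19 18
f 18 19 20
f 18 20 4
f 19 1 21
f 19 21 20
f 20 21 22
f 20 22 4
f 21 1 23
f 21 23 22
f 22 23 24
f 22 24 4
f 23 1 25
f 23 25 24
f 24 25 26
f 24 26 4
f 25 1 27
f 25 27 26
f 26 27 28
f 26 28 4
f 27 1 2
f 27 2 28
f 28 2 3
f 28 3 4
f 30 29 33
f 30 33 31
f 31 33 34
f 31 34 32
f 33 29 35
f 33 35 34
f 34 35 36
f 34 36 32
f 35 29 37
f 35 37 36
f 36 37 38
f 36 38 32
f 37 29 39
f 37 39 38
f 38 39 40
f 38 40 32
f 39 29 41
f 39 41 40
f 40 41 42
f 40 42 32
f 41 29 43
f 41 43 42
f 42 43 44
f 42 44 32
f 43 29 45
f 43 45 44
f 44 45 46
f 44 46 32
f 45 29 47
f 45 47 46
f 46 47 48
f 46 48 32
f 47 29 49
f 47 49 48
f 48 49 50
f 48 50 32
f 49 29 51
f 49 51 50
f 50 51 52
f 50 52 32
f 51 29 53
f 51 53 52
f 52 53 54
f 52 54 32
f 53 29 55
f 53 55 54
f 54 55 56
f 54 56 32
f 55 29 57
f 55 57 56
f 56 57 58
f 56 58 32
f 57 29 30
f 57 30 58
f 58 30 31
f 58 31 32
f 60 62 59
f 63 60 59
f 59 62 61
f 61 63 59
f 60 66 62
f 64 60 63
f 64 66 60
f 62 66 61
f 65 63 61
f 61 66 65
f 65 64 63
f 66 64 65
f 68 67 70
f 68 70 69
f 70 67 71
f 70 71 69
f 71 67 72
f 71 72 69
f 72 67 73
f 72 73 69
f 73 67 74
f 73 74 69
f 74 67 75
f 74 75 69
f 75 67 76
f 75 76 69
f 76 67 77
f 76 77 69
f 77 67 78
f 77 78 69
f 78 67 79
f 78 79 69
f 79 67 80
f 79 80 69
f 80 67 81
f 80 81 69
f 81 67 82
f 81 82 69
f 82 67 83
f 82 83 69
f 83 67 84
f 83 84 69
f 84 67 68
f 84 68 69
f 86 85 88
f 86 88 87
f 88 85 89
f 88 89 87
f 89 85 90
f 89 90 87
f 90 85 91
f 90 91 87
f 91 85 92
f 91 92 87
f 92 85 93
f 92 93 87
f 93 85 94
f 93 94 87
f 94 85 86
f 94 86 87



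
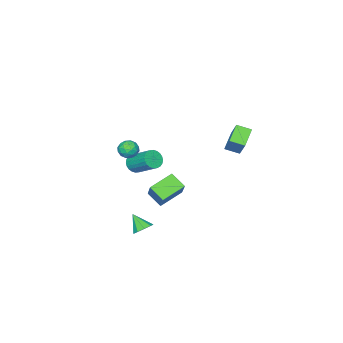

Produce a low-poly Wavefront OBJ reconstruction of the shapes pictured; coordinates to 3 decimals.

v 3.293 1.631 2.562
v 3.774 1.925 2.279
v 3.886 0.815 2.721
v 4.367 1.109 2.438
v 4.159 1.311 2.998
v 3.793 1.816 2.9
v 3.867 0.924 2.1
v 3.501 1.429 2.002
v 4.129 1.489 1.993
v 4.309 1.728 2.549
v 3.351 1.012 2.451
v 3.531 1.251 3.007
v 3.482 1.85 2.407
v 4.178 0.89 2.593
v 4.056 1.009 2.923
v 4.339 1.182 2.756
v 3.493 1.785 2.772
v 3.775 1.958 2.605
v 4.001 1.597 3.028
v 3.885 0.782 2.395
v 4.167 0.955 2.228
v 3.321 1.558 2.244
v 3.604 1.731 2.077
v 3.659 1.143 1.972
v 3.973 1.766 2.072
v 4.321 1.286 2.166
v 4.028 1.178 1.967
v 3.812 1.474 1.909
v 4.079 1.906 2.399
v 4.427 1.427 2.492
v 4.305 1.546 2.822
v 4.09 1.842 2.764
v 4.287 1.65 2.231
v 3.233 1.313 2.508
v 3.581 0.834 2.601
v 3.57 0.898 2.236
v 3.355 1.194 2.178
v 3.339 1.454 2.834
v 3.687 0.974 2.928
v 3.848 1.266 3.091
v 3.632 1.562 3.033
v 3.373 1.09 2.769
v 1.575 -0.342 -0.36
v 2.075 -0.118 -0.69
v 2.066 1.286 0.251
v 1.565 1.062 0.58
v 1.885 -0.029 -0.825
v 1.875 1.375 0.116
v 1.647 0.012 -0.888
v 1.638 1.416 0.052
v 1.398 -0 -0.872
v 1.389 1.404 0.069
v 1.176 -0.065 -0.778
v 1.167 1.339 0.163
v 1.015 -0.172 -0.62
v 1.005 1.232 0.321
v 0.939 -0.305 -0.422
v 0.929 1.099 0.518
v 0.96 -0.443 -0.216
v 0.95 0.961 0.725
v 1.074 -0.566 -0.031
v 1.065 0.838 0.91
v 1.265 -0.655 0.104
v 1.255 0.749 1.045
v 1.502 -0.696 0.168
v 1.493 0.708 1.108
v 1.751 -0.684 0.151
v 1.742 0.72 1.092
v 1.973 -0.619 0.057
v 1.964 0.785 0.998
v 2.135 -0.512 -0.101
v 2.125 0.892 0.84
v 2.211 -0.379 -0.298
v 2.201 1.025 0.642
v 2.19 -0.241 -0.505
v 2.18 1.163 0.436
v -3.407 1.84 -0.485
v -4.438 1.439 0.217
v -3.893 2.577 -0.779
v -4.924 2.176 -0.077
v -2.896 2.664 0.737
v -3.927 2.263 1.439
v -3.382 3.401 0.443
v -4.413 3 1.145
v 3.181 1.791 -4.023
v 3.781 1.943 -3.86
v 3.159 0.969 -3.177
v 3.498 2.186 -3.631
v 3.067 2.244 -3.585
v 2.689 2.091 -3.745
v 2.541 1.797 -4.034
v 2.694 1.501 -4.318
v 3.074 1.341 -4.464
v 3.504 1.391 -4.404
v 3.784 1.629 -4.165
v -1.872 0 -4.201
v -1.807 -0.934 -3.533
v -0.918 1.1 -2.757
v -0.852 0.166 -2.09
v -0.468 -0.366 -4.85
v -0.402 -1.3 -4.183
v 0.487 0.734 -3.407
v 0.552 -0.2 -2.739
f 1 38 17
f 38 12 41
f 17 41 6
f 38 41 17
f 1 17 13
f 17 6 18
f 13 18 2
f 17 18 13
f 1 13 22
f 13 2 23
f 22 23 8
f 13 23 22
f 1 22 34
f 22 8 37
f 34 37 11
f 22 37 34
f 1 34 38
f 34 11 42
f 38 42 12
f 34 42 38
f 2 18 29
f 18 6 32
f 29 32 10
f 18 32 29
f 6 41 19
f 41 12 40
f 19 40 5
f 41 40 19
f 12 42 39
f 42 11 35
f 39 35 3
f 42 35 39
f 11 37 36
f 37 8 24
f 36 24 7
f 37 24 36
f 8 23 28
f 23 2 25
f 28 25 9
f 23 25 28
f 4 30 16
f 30 10 31
f 16 31 5
f 30 31 16
f 4 16 14
f 16 5 15
f 14 15 3
f 16 15 14
f 4 14 21
f 14 3 20
f 21 20 7
f 14 20 21
f 4 21 26
f 21 7 27
f 26 27 9
f 21 27 26
f 4 26 30
f 26 9 33
f 30 33 10
f 26 33 30
f 5 31 19
f 31 10 32
f 19 32 6
f 31 32 19
f 3 15 39
f 15 5 40
f 39 40 12
f 15 40 39
f 7 20 36
f 20 3 35
f 36 35 11
f 20 35 36
f 9 27 28
f 27 7 24
f 28 24 8
f 27 24 28
f 10 33 29
f 33 9 25
f 29 25 2
f 33 25 29
f 44 43 47
f 44 47 45
f 45 47 48
f 45 48 46
f 47 43 49
f 47 49 48
f 48 49 50
f 48 50 46
f 49 43 51
f 49 51 50
f 50 51 52
f 50 52 46
f 51 43 53
f 51 53 52
f 52 53 54
f 52 54 46
f 53 43 55
f 53 55 54
f 54 55 56
f 54 56 46
f 55 43 57
f 55 57 56
f 56 57 58
f 56 58 46
f 57 43 59
f 57 59 58
f 58 59 60
f 58 60 46
f 59 43 61
f 59 61 60
f 60 61 62
f 60 62 46
f 61 43 63
f 61 63 62
f 62 63 64
f 62 64 46
f 63 43 65
f 63 65 64
f 64 65 66
f 64 66 46
f 65 43 67
f 65 67 66
f 66 67 68
f 66 68 46
f 67 43 69
f 67 69 68
f 68 69 70
f 68 70 46
f 69 43 71
f 69 71 70
f 70 71 72
f 70 72 46
f 71 43 73
f 71 73 72
f 72 73 74
f 72 74 46
f 73 43 75
f 73 75 74
f 74 75 76
f 74 76 46
f 75 43 44
f 75 44 76
f 76 44 45
f 76 45 46
f 78 80 77
f 81 78 77
f 77 80 79
f 79 81 77
f 78 84 80
f 82 78 81
f 82 84 78
f 80 84 79
f 83 81 79
f 79 84 83
f 83 82 81
f 84 82 83
f 86 85 88
f 86 88 87
f 88 85 89
f 88 89 87
f 89 85 90
f 89 90 87
f 90 85 91
f 90 91 87
f 91 85 92
f 91 92 87
f 92 85 93
f 92 93 87
f 93 85 94
f 93 94 87
f 94 85 95
f 94 95 87
f 95 85 86
f 95 86 87
f 97 99 96
f 100 97 96
f 96 99 98
f 98 100 96
f 97 103 99
f 101 97 100
f 101 103 97
f 99 103 98
f 102 100 98
f 98 103 102
f 102 101 100
f 103 101 102



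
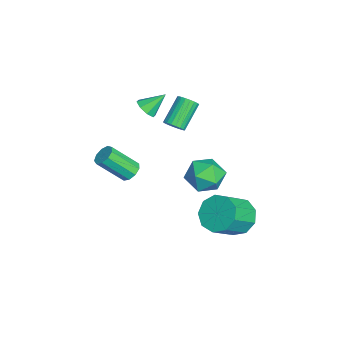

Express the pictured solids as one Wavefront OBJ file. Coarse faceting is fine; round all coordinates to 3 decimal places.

v -0.103 -0.901 2.351
v 0.088 -1.198 2.732
v -0.866 -0.557 3.711
v -1.057 -0.259 3.329
v 0.216 -1.024 2.742
v -0.738 -0.383 3.721
v 0.289 -0.829 2.685
v -0.666 -0.187 3.664
v 0.294 -0.646 2.57
v -0.661 -0.004 3.549
v 0.23 -0.507 2.417
v -0.724 0.135 3.396
v 0.109 -0.436 2.253
v -0.845 0.205 3.231
v -0.049 -0.446 2.105
v -1.003 0.196 3.084
v -0.216 -0.534 2
v -1.17 0.108 2.979
v -0.364 -0.686 1.955
v -1.318 -0.044 2.934
v -0.466 -0.874 1.979
v -1.42 -0.233 2.958
v -0.506 -1.068 2.067
v -1.46 -0.426 3.046
v -0.476 -1.232 2.204
v -1.43 -0.591 3.183
v -0.381 -1.34 2.367
v -1.336 -0.698 3.346
v -0.239 -1.371 2.526
v -1.193 -0.729 3.505
v -0.073 -1.321 2.655
v -1.027 -0.679 3.634
v 2.68 -2.781 1.667
v 3.212 -2.835 1.596
v 3.253 -3.974 2.761
v 2.72 -3.919 2.833
v 3.145 -2.576 1.851
v 3.185 -3.715 3.016
v 2.86 -2.413 2.02
v 2.9 -3.552 3.185
v 2.491 -2.422 2.024
v 2.531 -3.561 3.19
v 2.21 -2.599 1.861
v 2.25 -3.737 3.027
v 2.149 -2.86 1.608
v 2.189 -3.999 2.773
v 2.337 -3.085 1.382
v 2.377 -4.223 2.548
v 2.685 -3.167 1.29
v 2.725 -4.306 2.455
v 3.031 -3.068 1.374
v 3.071 -4.207 2.54
v 1.842 1.322 0.804
v 2.195 0.923 -0.016
v 1.585 -0.123 1.396
v 1.938 -0.522 0.576
v 2.537 -0.047 1.187
v 2.696 0.846 0.82
v 1.084 -0.046 0.56
v 1.243 0.847 0.193
v 1.727 0.077 -0.167
v 2.625 0.077 0.221
v 1.155 0.723 1.159
v 2.053 0.723 1.547
v -1.687 -2.118 2.293
v -1.304 -2.375 2.676
v -1.893 -1.242 3.087
v -1.098 -2.074 2.398
v -1.237 -1.799 2.058
v -1.64 -1.71 1.855
v -2.07 -1.86 1.91
v -2.276 -2.161 2.188
v -2.137 -2.437 2.528
v -1.735 -2.526 2.73
v 1.152 1.869 -2.885
v 1.795 2.613 -2.771
v 2.692 1.674 -1.72
v 2.048 0.931 -1.835
v 1.303 2.66 -2.308
v 2.2 1.721 -1.258
v 0.74 2.337 -2.116
v 1.636 1.398 -1.065
v 0.369 1.795 -2.283
v 1.266 0.856 -1.233
v 0.365 1.288 -2.733
v 1.261 0.35 -1.682
v 0.729 1.053 -3.253
v 1.625 0.115 -2.203
v 1.29 1.2 -3.602
v 2.187 0.262 -2.551
v 1.787 1.66 -3.615
v 2.684 0.721 -2.564
v 1.987 2.218 -3.287
v 2.884 1.279 -2.236
f 2 1 5
f 2 5 3
f 3 5 6
f 3 6 4
f 5 1 7
f 5 7 6
f 6 7 8
f 6 8 4
f 7 1 9
f 7 9 8
f 8 9 10
f 8 10 4
f 9 1 11
f 9 11 10
f 10 11 12
f 10 12 4
f 11 1 13
f 11 13 12
f 12 13 14
f 12 14 4
f 13 1 15
f 13 15 14
f 14 15 16
f 14 16 4
f 15 1 17
f 15 17 16
f 16 17 18
f 16 18 4
f 17 1 19
f 17 19 18
f 18 19 20
f 18 20 4
f 19 1 21
f 19 21 20
f 20 21 22
f 20 22 4
f 21 1 23
f 21 23 22
f 22 23 24
f 22 24 4
f 23 1 25
f 23 25 24
f 24 25 26
f 24 26 4
f 25 1 27
f 25 27 26
f 26 27 28
f 26 28 4
f 27 1 29
f 27 29 28
f 28 29 30
f 28 30 4
f 29 1 31
f 29 31 30
f 30 31 32
f 30 32 4
f 31 1 2
f 31 2 32
f 32 2 3
f 32 3 4
f 34 33 37
f 34 37 35
f 35 37 38
f 35 38 36
f 37 33 39
f 37 39 38
f 38 39 40
f 38 40 36
f 39 33 41
f 39 41 40
f 40 41 42
f 40 42 36
f 41 33 43
f 41 43 42
f 42 43 44
f 42 44 36
f 43 33 45
f 43 45 44
f 44 45 46
f 44 46 36
f 45 33 47
f 45 47 46
f 46 47 48
f 46 48 36
f 47 33 49
f 47 49 48
f 48 49 50
f 48 50 36
f 49 33 51
f 49 51 50
f 50 51 52
f 50 52 36
f 51 33 34
f 51 34 52
f 52 34 35
f 52 35 36
f 53 64 58
f 53 58 54
f 53 54 60
f 53 60 63
f 53 63 64
f 54 58 62
f 58 64 57
f 64 63 55
f 63 60 59
f 60 54 61
f 56 62 57
f 56 57 55
f 56 55 59
f 56 59 61
f 56 61 62
f 57 62 58
f 55 57 64
f 59 55 63
f 61 59 60
f 62 61 54
f 66 65 68
f 66 68 67
f 68 65 69
f 68 69 67
f 69 65 70
f 69 70 67
f 70 65 71
f 70 71 67
f 71 65 72
f 71 72 67
f 72 65 73
f 72 73 67
f 73 65 74
f 73 74 67
f 74 65 66
f 74 66 67
f 76 75 79
f 76 79 77
f 77 79 80
f 77 80 78
f 79 75 81
f 79 81 80
f 80 81 82
f 80 82 78
f 81 75 83
f 81 83 82
f 82 83 84
f 82 84 78
f 83 75 85
f 83 85 84
f 84 85 86
f 84 86 78
f 85 75 87
f 85 87 86
f 86 87 88
f 86 88 78
f 87 75 89
f 87 89 88
f 88 89 90
f 88 90 78
f 89 75 91
f 89 91 90
f 90 91 92
f 90 92 78
f 91 75 93
f 91 93 92
f 92 93 94
f 92 94 78
f 93 75 76
f 93 76 94
f 94 76 77
f 94 77 78



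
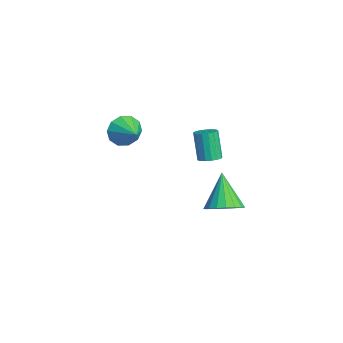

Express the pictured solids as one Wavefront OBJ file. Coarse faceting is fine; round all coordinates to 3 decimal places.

v -1.27 -3.654 1.697
v -0.935 -4.047 0.985
v -0.09 -3.346 2.083
v -1.031 -3.526 0.86
v -1.218 -3.054 1.056
v -1.425 -2.812 1.496
v -1.573 -2.891 2.014
v -1.606 -3.262 2.41
v -1.51 -3.783 2.534
v -1.323 -4.254 2.339
v -1.116 -4.497 1.898
v -0.968 -4.418 1.381
v -2.058 0.558 -1.3
v -1.72 1.018 -1.151
v -2.304 0.962 0.349
v -2.642 0.502 0.2
v -1.96 1.137 -1.24
v -2.544 1.081 0.259
v -2.223 1.123 -1.343
v -2.807 1.067 0.157
v -2.448 0.98 -1.436
v -3.032 0.924 0.064
v -2.583 0.74 -1.497
v -3.167 0.684 0.002
v -2.599 0.458 -1.514
v -3.182 0.402 -0.015
v -2.49 0.2 -1.481
v -3.074 0.144 0.018
v -2.283 0.023 -1.407
v -2.866 -0.033 0.092
v -2.024 -0.031 -1.308
v -2.607 -0.087 0.191
v -1.773 0.05 -1.208
v -2.356 -0.006 0.292
v -1.587 0.247 -1.128
v -2.171 0.191 0.372
v -1.509 0.516 -1.088
v -2.093 0.46 0.412
v -1.557 0.794 -1.096
v -2.141 0.738 0.404
v -1.693 1.187 -4.634
v -0.903 1.059 -4.051
v -2.907 1.393 -2.946
v -0.912 1.496 -4.111
v -1.075 1.871 -4.274
v -1.361 2.111 -4.508
v -1.712 2.168 -4.768
v -2.06 2.03 -5.001
v -2.335 1.725 -5.162
v -2.483 1.314 -5.218
v -2.474 0.878 -5.158
v -2.311 0.502 -4.995
v -2.025 0.263 -4.76
v -1.674 0.206 -4.501
v -1.326 0.344 -4.268
v -1.051 0.648 -4.107
f 2 1 4
f 2 4 3
f 4 1 5
f 4 5 3
f 5 1 6
f 5 6 3
f 6 1 7
f 6 7 3
f 7 1 8
f 7 8 3
f 8 1 9
f 8 9 3
f 9 1 10
f 9 10 3
f 10 1 11
f 10 11 3
f 11 1 12
f 11 12 3
f 12 1 2
f 12 2 3
f 14 13 17
f 14 17 15
f 15 17 18
f 15 18 16
f 17 13 19
f 17 19 18
f 18 19 20
f 18 20 16
f 19 13 21
f 19 21 20
f 20 21 22
f 20 22 16
f 21 13 23
f 21 23 22
f 22 23 24
f 22 24 16
f 23 13 25
f 23 25 24
f 24 25 26
f 24 26 16
f 25 13 27
f 25 27 26
f 26 27 28
f 26 28 16
f 27 13 29
f 27 29 28
f 28 29 30
f 28 30 16
f 29 13 31
f 29 31 30
f 30 31 32
f 30 32 16
f 31 13 33
f 31 33 32
f 32 33 34
f 32 34 16
f 33 13 35
f 33 35 34
f 34 35 36
f 34 36 16
f 35 13 37
f 35 37 36
f 36 37 38
f 36 38 16
f 37 13 39
f 37 39 38
f 38 39 40
f 38 40 16
f 39 13 14
f 39 14 40
f 40 14 15
f 40 15 16
f 42 41 44
f 42 44 43
f 44 41 45
f 44 45 43
f 45 41 46
f 45 46 43
f 46 41 47
f 46 47 43
f 47 41 48
f 47 48 43
f 48 41 49
f 48 49 43
f 49 41 50
f 49 50 43
f 50 41 51
f 50 51 43
f 51 41 52
f 51 52 43
f 52 41 53
f 52 53 43
f 53 41 54
f 53 54 43
f 54 41 55
f 54 55 43
f 55 41 56
f 55 56 43
f 56 41 42
f 56 42 43



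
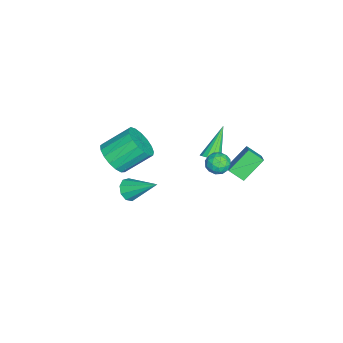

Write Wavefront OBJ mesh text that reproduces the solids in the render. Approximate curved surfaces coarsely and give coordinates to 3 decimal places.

v -0.569 -4.655 1.15
v 0.364 -4.622 1.586
v -0.199 -3.271 2.686
v -1.131 -3.305 2.25
v 0.397 -4.303 1.212
v -0.165 -2.952 2.311
v 0.209 -4.065 0.823
v -0.353 -2.714 1.922
v -0.157 -3.962 0.509
v -0.719 -2.612 1.609
v -0.618 -4.018 0.343
v -1.18 -2.668 1.442
v -1.067 -4.22 0.361
v -1.629 -2.87 1.46
v -1.402 -4.522 0.56
v -1.965 -3.171 1.659
v -1.546 -4.854 0.894
v -2.109 -3.503 1.994
v -1.467 -5.141 1.287
v -2.029 -3.79 2.387
v -1.181 -5.316 1.649
v -1.744 -3.966 2.748
v -0.756 -5.34 1.896
v -1.318 -3.99 2.996
v -0.287 -5.208 1.973
v -0.85 -3.857 3.072
v 0.117 -4.948 1.861
v -0.446 -3.598 2.96
v -1.053 1.869 0.381
v -1.166 1.077 0.946
v -1.9 2.729 1.416
v -2.014 1.936 1.981
v -0.206 2.104 0.879
v -0.32 1.311 1.444
v -1.054 2.963 1.914
v -1.167 2.171 2.479
v 2.641 -3.124 1.921
v 3.227 -3.394 2.103
v 2.999 -1.636 2.979
v 3.282 -3.139 1.727
v 3.038 -2.877 1.441
v 2.609 -2.73 1.379
v 2.194 -2.768 1.571
v 1.989 -2.971 1.927
v 2.089 -3.246 2.28
v 2.448 -3.464 2.464
v 2.897 -3.522 2.395
v -0.764 0.303 1.85
v -0.394 0.177 2.265
v -2.196 0.697 3.25
v -0.36 0.466 2.218
v -0.435 0.712 2.073
v -0.597 0.848 1.868
v -0.805 0.839 1.658
v -1.001 0.686 1.5
v -1.135 0.43 1.436
v -1.168 0.141 1.483
v -1.094 -0.105 1.628
v -0.931 -0.241 1.833
v -0.724 -0.232 2.042
v -0.527 -0.079 2.2
v 0.763 1.426 2.863
v 1.155 1.601 3.395
v 0.885 0.359 3.125
v 1.277 0.534 3.657
v 0.609 0.678 3.662
v 0.533 1.337 3.501
v 1.507 0.623 3.019
v 1.431 1.282 2.858
v 1.614 1.105 3.492
v 1.06 1.139 3.889
v 0.98 0.821 2.631
v 0.426 0.855 3.028
v 0.948 1.608 3.106
v 1.092 0.352 3.414
v 0.699 0.437 3.417
v 0.929 0.54 3.73
v 0.583 1.452 3.168
v 0.813 1.555 3.481
v 0.492 1.012 3.638
v 1.227 0.405 3.039
v 1.457 0.508 3.352
v 1.111 1.42 2.79
v 1.341 1.523 3.103
v 1.548 0.948 2.882
v 1.449 1.418 3.476
v 1.52 0.791 3.629
v 1.655 0.843 3.255
v 1.611 1.231 3.16
v 1.123 1.438 3.709
v 1.194 0.811 3.863
v 0.802 0.895 3.866
v 0.757 1.283 3.771
v 1.393 1.146 3.766
v 0.846 1.149 2.657
v 0.917 0.522 2.811
v 1.283 0.677 2.749
v 1.238 1.065 2.654
v 0.52 1.169 2.891
v 0.591 0.542 3.044
v 0.429 0.729 3.36
v 0.385 1.117 3.265
v 0.647 0.814 2.754
f 2 1 5
f 2 5 3
f 3 5 6
f 3 6 4
f 5 1 7
f 5 7 6
f 6 7 8
f 6 8 4
f 7 1 9
f 7 9 8
f 8 9 10
f 8 10 4
f 9 1 11
f 9 11 10
f 10 11 12
f 10 12 4
f 11 1 13
f 11 13 12
f 12 13 14
f 12 14 4
f 13 1 15
f 13 15 14
f 14 15 16
f 14 16 4
f 15 1 17
f 15 17 16
f 16 17 18
f 16 18 4
f 17 1 19
f 17 19 18
f 18 19 20
f 18 20 4
f 19 1 21
f 19 21 20
f 20 21 22
f 20 22 4
f 21 1 23
f 21 23 22
f 22 23 24
f 22 24 4
f 23 1 25
f 23 25 24
f 24 25 26
f 24 26 4
f 25 1 27
f 25 27 26
f 26 27 28
f 26 28 4
f 27 1 2
f 27 2 28
f 28 2 3
f 28 3 4
f 30 32 29
f 33 30 29
f 29 32 31
f 31 33 29
f 30 36 32
f 34 30 33
f 34 36 30
f 32 36 31
f 35 33 31
f 31 36 35
f 35 34 33
f 36 34 35
f 38 37 40
f 38 40 39
f 40 37 41
f 40 41 39
f 41 37 42
f 41 42 39
f 42 37 43
f 42 43 39
f 43 37 44
f 43 44 39
f 44 37 45
f 44 45 39
f 45 37 46
f 45 46 39
f 46 37 47
f 46 47 39
f 47 37 38
f 47 38 39
f 49 48 51
f 49 51 50
f 51 48 52
f 51 52 50
f 52 48 53
f 52 53 50
f 53 48 54
f 53 54 50
f 54 48 55
f 54 55 50
f 55 48 56
f 55 56 50
f 56 48 57
f 56 57 50
f 57 48 58
f 57 58 50
f 58 48 59
f 58 59 50
f 59 48 60
f 59 60 50
f 60 48 61
f 60 61 50
f 61 48 49
f 61 49 50
f 62 99 78
f 99 73 102
f 78 102 67
f 99 102 78
f 62 78 74
f 78 67 79
f 74 79 63
f 78 79 74
f 62 74 83
f 74 63 84
f 83 84 69
f 74 84 83
f 62 83 95
f 83 69 98
f 95 98 72
f 83 98 95
f 62 95 99
f 95 72 103
f 99 103 73
f 95 103 99
f 63 79 90
f 79 67 93
f 90 93 71
f 79 93 90
f 67 102 80
f 102 73 101
f 80 101 66
f 102 101 80
f 73 103 100
f 103 72 96
f 100 96 64
f 103 96 100
f 72 98 97
f 98 69 85
f 97 85 68
f 98 85 97
f 69 84 89
f 84 63 86
f 89 86 70
f 84 86 89
f 65 91 77
f 91 71 92
f 77 92 66
f 91 92 77
f 65 77 75
f 77 66 76
f 75 76 64
f 77 76 75
f 65 75 82
f 75 64 81
f 82 81 68
f 75 81 82
f 65 82 87
f 82 68 88
f 87 88 70
f 82 88 87
f 65 87 91
f 87 70 94
f 91 94 71
f 87 94 91
f 66 92 80
f 92 71 93
f 80 93 67
f 92 93 80
f 64 76 100
f 76 66 101
f 100 101 73
f 76 101 100
f 68 81 97
f 81 64 96
f 97 96 72
f 81 96 97
f 70 88 89
f 88 68 85
f 89 85 69
f 88 85 89
f 71 94 90
f 94 70 86
f 90 86 63
f 94 86 90



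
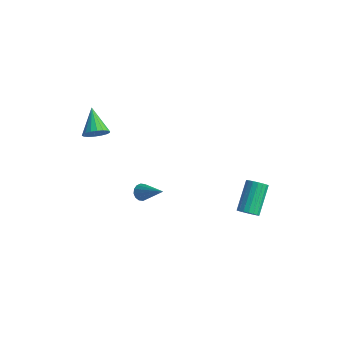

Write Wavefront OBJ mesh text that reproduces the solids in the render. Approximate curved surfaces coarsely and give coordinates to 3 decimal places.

v -2.542 -0.46 1.729
v -2.225 -0.677 2.315
v -3.598 0.32 2.591
v -2.079 -0.409 2.252
v -2.024 -0.151 2.085
v -2.072 0.045 1.848
v -2.213 0.142 1.588
v -2.419 0.119 1.356
v -2.65 -0.018 1.197
v -2.859 -0.243 1.144
v -3.005 -0.511 1.207
v -3.06 -0.768 1.374
v -3.012 -0.965 1.61
v -2.871 -1.061 1.871
v -2.664 -1.039 2.103
v -2.434 -0.901 2.262
v -1.211 1.318 -3.492
v -0.968 1.623 -3.821
v 0.251 1.322 -2.408
v -1.092 1.787 -3.654
v -1.248 1.825 -3.444
v -1.393 1.727 -3.247
v -1.49 1.52 -3.115
v -1.513 1.259 -3.085
v -1.454 1.013 -3.163
v -1.331 0.85 -3.329
v -1.175 0.812 -3.539
v -1.029 0.909 -3.736
v -0.932 1.116 -3.868
v -0.91 1.378 -3.899
v 4.116 3.307 -2.958
v 4.388 3.031 -2.526
v 3.856 4.318 -1.37
v 3.584 4.593 -1.802
v 4.571 3.189 -2.618
v 4.038 4.476 -1.462
v 4.664 3.37 -2.777
v 4.131 4.657 -1.621
v 4.648 3.539 -2.972
v 4.115 4.826 -1.816
v 4.526 3.661 -3.164
v 3.994 4.948 -2.008
v 4.324 3.713 -3.315
v 3.792 5 -2.159
v 4.081 3.685 -3.396
v 3.548 4.972 -2.24
v 3.844 3.582 -3.39
v 3.312 4.869 -2.234
v 3.662 3.424 -3.298
v 3.129 4.711 -2.142
v 3.569 3.243 -3.139
v 3.036 4.53 -1.983
v 3.585 3.074 -2.944
v 3.052 4.361 -1.788
v 3.706 2.952 -2.752
v 3.174 4.239 -1.596
v 3.908 2.9 -2.601
v 3.376 4.187 -1.445
v 4.152 2.928 -2.52
v 3.619 4.215 -1.364
f 2 1 4
f 2 4 3
f 4 1 5
f 4 5 3
f 5 1 6
f 5 6 3
f 6 1 7
f 6 7 3
f 7 1 8
f 7 8 3
f 8 1 9
f 8 9 3
f 9 1 10
f 9 10 3
f 10 1 11
f 10 11 3
f 11 1 12
f 11 12 3
f 12 1 13
f 12 13 3
f 13 1 14
f 13 14 3
f 14 1 15
f 14 15 3
f 15 1 16
f 15 16 3
f 16 1 2
f 16 2 3
f 18 17 20
f 18 20 19
f 20 17 21
f 20 21 19
f 21 17 22
f 21 22 19
f 22 17 23
f 22 23 19
f 23 17 24
f 23 24 19
f 24 17 25
f 24 25 19
f 25 17 26
f 25 26 19
f 26 17 27
f 26 27 19
f 27 17 28
f 27 28 19
f 28 17 29
f 28 29 19
f 29 17 30
f 29 30 19
f 30 17 18
f 30 18 19
f 32 31 35
f 32 35 33
f 33 35 36
f 33 36 34
f 35 31 37
f 35 37 36
f 36 37 38
f 36 38 34
f 37 31 39
f 37 39 38
f 38 39 40
f 38 40 34
f 39 31 41
f 39 41 40
f 40 41 42
f 40 42 34
f 41 31 43
f 41 43 42
f 42 43 44
f 42 44 34
f 43 31 45
f 43 45 44
f 44 45 46
f 44 46 34
f 45 31 47
f 45 47 46
f 46 47 48
f 46 48 34
f 47 31 49
f 47 49 48
f 48 49 50
f 48 50 34
f 49 31 51
f 49 51 50
f 50 51 52
f 50 52 34
f 51 31 53
f 51 53 52
f 52 53 54
f 52 54 34
f 53 31 55
f 53 55 54
f 54 55 56
f 54 56 34
f 55 31 57
f 55 57 56
f 56 57 58
f 56 58 34
f 57 31 59
f 57 59 58
f 58 59 60
f 58 60 34
f 59 31 32
f 59 32 60
f 60 32 33
f 60 33 34



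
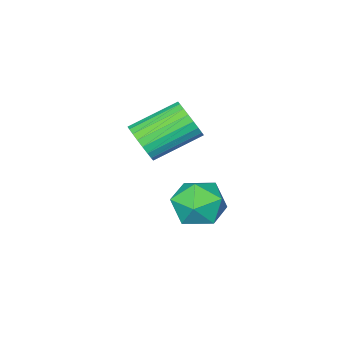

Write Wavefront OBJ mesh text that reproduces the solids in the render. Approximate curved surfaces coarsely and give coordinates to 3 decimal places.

v 2.669 0.227 -0.954
v 3.037 0.327 -0.32
v 1.558 0.893 0.448
v 1.191 0.793 -0.186
v 3.071 0.585 -0.445
v 1.592 1.15 0.323
v 3.043 0.788 -0.648
v 1.564 1.354 0.12
v 2.958 0.906 -0.898
v 1.479 1.472 -0.13
v 2.83 0.921 -1.156
v 1.351 1.486 -0.388
v 2.677 0.83 -1.384
v 1.198 1.395 -0.615
v 2.523 0.647 -1.546
v 1.044 1.213 -0.777
v 2.391 0.4 -1.618
v 0.912 0.966 -0.849
v 2.302 0.127 -1.588
v 0.823 0.693 -0.82
v 2.268 -0.13 -1.463
v 0.789 0.435 -0.695
v 2.296 -0.334 -1.26
v 0.817 0.232 -0.492
v 2.381 -0.452 -1.01
v 0.902 0.114 -0.242
v 2.509 -0.466 -0.752
v 1.03 0.099 0.016
v 2.662 -0.375 -0.525
v 1.183 0.19 0.244
v 2.816 -0.193 -0.363
v 1.337 0.373 0.406
v 2.948 0.054 -0.291
v 1.469 0.62 0.478
v 0.59 1.811 -3.922
v 1.476 2.21 -4.033
v 1.244 0.55 -3.227
v 2.13 0.949 -3.338
v 1.492 1.342 -2.71
v 1.087 2.122 -3.14
v 1.633 0.638 -4.12
v 1.228 1.418 -4.55
v 2.12 1.485 -4.155
v 2.033 1.92 -3.283
v 0.687 0.84 -3.977
v 0.6 1.275 -3.105
f 2 1 5
f 2 5 3
f 3 5 6
f 3 6 4
f 5 1 7
f 5 7 6
f 6 7 8
f 6 8 4
f 7 1 9
f 7 9 8
f 8 9 10
f 8 10 4
f 9 1 11
f 9 11 10
f 10 11 12
f 10 12 4
f 11 1 13
f 11 13 12
f 12 13 14
f 12 14 4
f 13 1 15
f 13 15 14
f 14 15 16
f 14 16 4
f 15 1 17
f 15 17 16
f 16 17 18
f 16 18 4
f 17 1 19
f 17 19 18
f 18 19 20
f 18 20 4
f 19 1 21
f 19 21 20
f 20 21 22
f 20 22 4
f 21 1 23
f 21 23 22
f 22 23 24
f 22 24 4
f 23 1 25
f 23 25 24
f 24 25 26
f 24 26 4
f 25 1 27
f 25 27 26
f 26 27 28
f 26 28 4
f 27 1 29
f 27 29 28
f 28 29 30
f 28 30 4
f 29 1 31
f 29 31 30
f 30 31 32
f 30 32 4
f 31 1 33
f 31 33 32
f 32 33 34
f 32 34 4
f 33 1 2
f 33 2 34
f 34 2 3
f 34 3 4
f 35 46 40
f 35 40 36
f 35 36 42
f 35 42 45
f 35 45 46
f 36 40 44
f 40 46 39
f 46 45 37
f 45 42 41
f 42 36 43
f 38 44 39
f 38 39 37
f 38 37 41
f 38 41 43
f 38 43 44
f 39 44 40
f 37 39 46
f 41 37 45
f 43 41 42
f 44 43 36



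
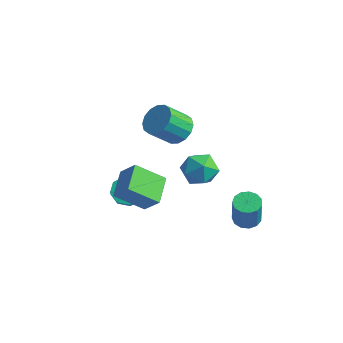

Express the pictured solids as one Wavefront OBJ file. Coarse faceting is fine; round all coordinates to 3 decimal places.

v -3.173 0.299 -3.506
v -2.533 1.06 -3.392
v -2.047 0.541 -2.661
v -2.687 -0.219 -2.774
v -3.147 1.123 -2.939
v -2.66 0.604 -2.208
v -3.776 0.704 -2.817
v -3.289 0.185 -2.086
v -4.052 0.048 -3.099
v -3.565 -0.471 -2.368
v -3.813 -0.461 -3.619
v -3.327 -0.98 -2.888
v -3.2 -0.524 -4.072
v -2.713 -1.043 -3.341
v -2.571 -0.105 -4.194
v -2.084 -0.624 -3.463
v -2.295 0.551 -3.912
v -1.808 0.032 -3.181
v 2.111 0.344 1.305
v 2.809 1.078 1.945
v 2.711 -1.158 2.375
v 3.409 -0.424 3.015
v 2.217 -0.353 3.112
v 1.846 0.576 2.451
v 3.674 -0.656 1.869
v 3.303 0.273 1.208
v 3.775 0.461 2.294
v 2.874 0.648 3.062
v 2.646 -0.728 1.258
v 1.745 -0.541 2.026
v -0.199 1.473 3.066
v 0.61 1.789 3.692
v 0.087 0.543 4.999
v -0.721 0.227 4.374
v 0.185 2.115 3.832
v -0.338 0.869 5.139
v -0.344 2.269 3.767
v -0.867 1.023 5.074
v -0.833 2.209 3.514
v -1.356 0.963 4.821
v -1.152 1.952 3.142
v -1.675 0.706 4.449
v -1.216 1.567 2.749
v -1.739 0.321 4.056
v -1.007 1.157 2.441
v -1.53 -0.089 3.748
v -0.582 0.831 2.301
v -1.105 -0.415 3.608
v -0.053 0.677 2.366
v -0.576 -0.569 3.673
v 0.436 0.737 2.619
v -0.087 -0.509 3.926
v 0.755 0.994 2.991
v 0.232 -0.252 4.298
v 0.819 1.379 3.384
v 0.296 0.133 4.691
v 3.283 3.435 -4.046
v 3.919 2.931 -4.3
v 4.333 2.461 -2.327
v 3.697 2.965 -2.074
v 4.109 3.367 -4.236
v 4.523 2.896 -2.263
v 4.036 3.823 -4.112
v 4.45 3.353 -2.139
v 3.725 4.157 -3.967
v 4.139 3.687 -1.994
v 3.273 4.262 -3.847
v 3.687 3.791 -1.874
v 2.824 4.104 -3.791
v 3.238 3.633 -1.818
v 2.521 3.734 -3.815
v 2.935 3.263 -1.843
v 2.46 3.269 -3.913
v 2.874 2.798 -1.941
v 2.66 2.857 -4.054
v 3.074 2.386 -2.081
v 3.058 2.629 -4.192
v 3.472 2.158 -2.219
v 3.527 2.656 -4.283
v 3.941 2.186 -2.311
v -1.053 0.094 -1.516
v -2.242 -1.174 -0.234
v -0.031 0.248 -0.414
v -1.221 -1.02 0.867
v -0.119 -1.44 -2.167
v -1.309 -2.708 -0.886
v 0.902 -1.286 -1.066
v -0.287 -2.554 0.216
f 2 1 5
f 2 5 3
f 3 5 6
f 3 6 4
f 5 1 7
f 5 7 6
f 6 7 8
f 6 8 4
f 7 1 9
f 7 9 8
f 8 9 10
f 8 10 4
f 9 1 11
f 9 11 10
f 10 11 12
f 10 12 4
f 11 1 13
f 11 13 12
f 12 13 14
f 12 14 4
f 13 1 15
f 13 15 14
f 14 15 16
f 14 16 4
f 15 1 17
f 15 17 16
f 16 17 18
f 16 18 4
f 17 1 2
f 17 2 18
f 18 2 3
f 18 3 4
f 19 30 24
f 19 24 20
f 19 20 26
f 19 26 29
f 19 29 30
f 20 24 28
f 24 30 23
f 30 29 21
f 29 26 25
f 26 20 27
f 22 28 23
f 22 23 21
f 22 21 25
f 22 25 27
f 22 27 28
f 23 28 24
f 21 23 30
f 25 21 29
f 27 25 26
f 28 27 20
f 32 31 35
f 32 35 33
f 33 35 36
f 33 36 34
f 35 31 37
f 35 37 36
f 36 37 38
f 36 38 34
f 37 31 39
f 37 39 38
f 38 39 40
f 38 40 34
f 39 31 41
f 39 41 40
f 40 41 42
f 40 42 34
f 41 31 43
f 41 43 42
f 42 43 44
f 42 44 34
f 43 31 45
f 43 45 44
f 44 45 46
f 44 46 34
f 45 31 47
f 45 47 46
f 46 47 48
f 46 48 34
f 47 31 49
f 47 49 48
f 48 49 50
f 48 50 34
f 49 31 51
f 49 51 50
f 50 51 52
f 50 52 34
f 51 31 53
f 51 53 52
f 52 53 54
f 52 54 34
f 53 31 55
f 53 55 54
f 54 55 56
f 54 56 34
f 55 31 32
f 55 32 56
f 56 32 33
f 56 33 34
f 58 57 61
f 58 61 59
f 59 61 62
f 59 62 60
f 61 57 63
f 61 63 62
f 62 63 64
f 62 64 60
f 63 57 65
f 63 65 64
f 64 65 66
f 64 66 60
f 65 57 67
f 65 67 66
f 66 67 68
f 66 68 60
f 67 57 69
f 67 69 68
f 68 69 70
f 68 70 60
f 69 57 71
f 69 71 70
f 70 71 72
f 70 72 60
f 71 57 73
f 71 73 72
f 72 73 74
f 72 74 60
f 73 57 75
f 73 75 74
f 74 75 76
f 74 76 60
f 75 57 77
f 75 77 76
f 76 77 78
f 76 78 60
f 77 57 79
f 77 79 78
f 78 79 80
f 78 80 60
f 79 57 58
f 79 58 80
f 80 58 59
f 80 59 60
f 82 84 81
f 85 82 81
f 81 84 83
f 83 85 81
f 82 88 84
f 86 82 85
f 86 88 82
f 84 88 83
f 87 85 83
f 83 88 87
f 87 86 85
f 88 86 87



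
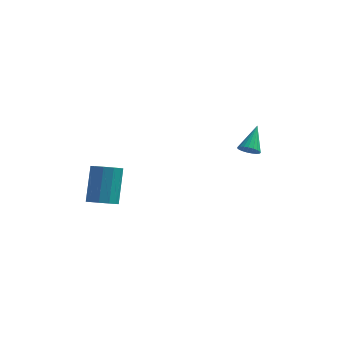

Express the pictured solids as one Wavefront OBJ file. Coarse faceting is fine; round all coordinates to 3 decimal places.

v 2.031 2.181 0.315
v 2.614 2.231 0.186
v 2.169 3.399 1.405
v 2.512 2.389 0.022
v 2.326 2.511 -0.091
v 2.089 2.576 -0.133
v 1.842 2.573 -0.098
v 1.627 2.502 0.008
v 1.483 2.376 0.167
v 1.433 2.216 0.352
v 1.486 2.05 0.53
v 1.634 1.907 0.672
v 1.85 1.811 0.751
v 2.097 1.779 0.755
v 2.333 1.817 0.683
v 2.517 1.918 0.547
v 2.616 2.064 0.371
v -3.61 -4.046 -0.547
v -3.118 -4.539 -0.195
v -3.219 -3.387 1.559
v -3.71 -2.894 1.207
v -2.857 -4.193 -0.407
v -2.957 -3.042 1.347
v -2.883 -3.792 -0.672
v -2.983 -2.64 1.082
v -3.187 -3.487 -0.889
v -3.287 -2.336 0.864
v -3.652 -3.396 -0.976
v -3.752 -2.244 0.778
v -4.101 -3.553 -0.899
v -4.202 -2.401 0.855
v -4.363 -3.898 -0.687
v -4.463 -2.747 1.067
v -4.337 -4.3 -0.422
v -4.437 -3.148 1.332
v -4.033 -4.604 -0.204
v -4.133 -3.453 1.549
v -3.568 -4.696 -0.118
v -3.668 -3.544 1.636
f 2 1 4
f 2 4 3
f 4 1 5
f 4 5 3
f 5 1 6
f 5 6 3
f 6 1 7
f 6 7 3
f 7 1 8
f 7 8 3
f 8 1 9
f 8 9 3
f 9 1 10
f 9 10 3
f 10 1 11
f 10 11 3
f 11 1 12
f 11 12 3
f 12 1 13
f 12 13 3
f 13 1 14
f 13 14 3
f 14 1 15
f 14 15 3
f 15 1 16
f 15 16 3
f 16 1 17
f 16 17 3
f 17 1 2
f 17 2 3
f 19 18 22
f 19 22 20
f 20 22 23
f 20 23 21
f 22 18 24
f 22 24 23
f 23 24 25
f 23 25 21
f 24 18 26
f 24 26 25
f 25 26 27
f 25 27 21
f 26 18 28
f 26 28 27
f 27 28 29
f 27 29 21
f 28 18 30
f 28 30 29
f 29 30 31
f 29 31 21
f 30 18 32
f 30 32 31
f 31 32 33
f 31 33 21
f 32 18 34
f 32 34 33
f 33 34 35
f 33 35 21
f 34 18 36
f 34 36 35
f 35 36 37
f 35 37 21
f 36 18 38
f 36 38 37
f 37 38 39
f 37 39 21
f 38 18 19
f 38 19 39
f 39 19 20
f 39 20 21



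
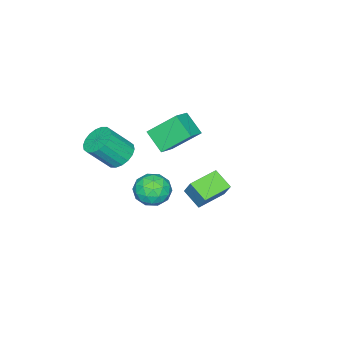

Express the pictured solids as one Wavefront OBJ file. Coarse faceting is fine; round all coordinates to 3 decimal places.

v 0.942 -2.487 -1.481
v 1.558 -2.939 -2.126
v 2.494 -3.806 -0.624
v 1.878 -3.353 0.021
v 1.77 -2.558 -2.038
v 2.705 -3.425 -0.536
v 1.817 -2.163 -1.839
v 2.753 -3.029 -0.338
v 1.692 -1.831 -1.57
v 2.628 -2.698 -0.068
v 1.418 -1.63 -1.283
v 2.354 -2.496 0.219
v 1.05 -1.598 -1.035
v 1.986 -2.465 0.466
v 0.66 -1.742 -0.875
v 1.596 -2.609 0.626
v 0.326 -2.034 -0.836
v 1.262 -2.901 0.666
v 0.115 -2.415 -0.924
v 1.05 -3.282 0.578
v 0.067 -2.811 -1.122
v 1.003 -3.677 0.379
v 0.192 -3.142 -1.392
v 1.128 -4.009 0.11
v 0.466 -3.344 -1.679
v 1.402 -4.21 -0.177
v 0.834 -3.375 -1.926
v 1.77 -4.242 -0.425
v 1.224 -3.231 -2.086
v 2.16 -4.098 -0.585
v -3.628 -1.179 -0.265
v -2.341 -1.04 0.342
v -3.288 0.036 -1.266
v -2.001 0.174 -0.659
v -2.799 -2.594 -1.701
v -1.512 -2.456 -1.094
v -2.459 -1.38 -2.702
v -1.172 -1.241 -2.095
v -0.4 -0.593 -3.527
v 0.008 0.055 -4.38
v 1.312 -1.215 -3.18
v 1.72 -0.567 -4.033
v 1.322 -0.073 -3.078
v 0.264 0.311 -3.293
v 1.056 -1.471 -4.267
v -0.002 -1.087 -4.482
v 0.908 -0.488 -4.837
v 1.072 0.376 -4.102
v 0.248 -1.536 -3.458
v 0.412 -0.672 -2.723
v -0.347 -0.215 -3.984
v 1.667 -0.945 -3.576
v 1.433 -0.655 -3.015
v 1.672 -0.274 -3.516
v -0.196 -0.064 -3.345
v 0.044 0.317 -3.846
v 0.816 0.241 -3.081
v 1.276 -1.477 -3.714
v 1.516 -1.096 -4.215
v -0.352 -0.886 -4.044
v -0.113 -0.505 -4.545
v 0.504 -1.401 -4.479
v 0.422 -0.153 -4.754
v 1.429 -0.518 -4.55
v 1.039 -1.049 -4.688
v 0.417 -0.824 -4.814
v 0.519 0.355 -4.322
v 1.525 -0.01 -4.118
v 1.291 0.28 -3.557
v 0.669 0.506 -3.683
v 1.048 0.036 -4.591
v -0.205 -1.15 -3.442
v 0.801 -1.515 -3.238
v 0.651 -1.666 -3.877
v 0.029 -1.44 -4.003
v -0.109 -0.642 -3.01
v 0.898 -1.007 -2.806
v 0.903 -0.336 -2.746
v 0.281 -0.111 -2.872
v 0.272 -1.196 -2.969
v 0.755 3.188 -0.98
v 1.106 3.806 0.144
v 1.01 4.279 -1.659
v 1.361 4.897 -0.535
v 2.399 2.663 -1.205
v 2.75 3.281 -0.081
v 2.654 3.754 -1.884
v 3.005 4.372 -0.76
f 2 1 5
f 2 5 3
f 3 5 6
f 3 6 4
f 5 1 7
f 5 7 6
f 6 7 8
f 6 8 4
f 7 1 9
f 7 9 8
f 8 9 10
f 8 10 4
f 9 1 11
f 9 11 10
f 10 11 12
f 10 12 4
f 11 1 13
f 11 13 12
f 12 13 14
f 12 14 4
f 13 1 15
f 13 15 14
f 14 15 16
f 14 16 4
f 15 1 17
f 15 17 16
f 16 17 18
f 16 18 4
f 17 1 19
f 17 19 18
f 18 19 20
f 18 20 4
f 19 1 21
f 19 21 20
f 20 21 22
f 20 22 4
f 21 1 23
f 21 23 22
f 22 23 24
f 22 24 4
f 23 1 25
f 23 25 24
f 24 25 26
f 24 26 4
f 25 1 27
f 25 27 26
f 26 27 28
f 26 28 4
f 27 1 29
f 27 29 28
f 28 29 30
f 28 30 4
f 29 1 2
f 29 2 30
f 30 2 3
f 30 3 4
f 32 34 31
f 35 32 31
f 31 34 33
f 33 35 31
f 32 38 34
f 36 32 35
f 36 38 32
f 34 38 33
f 37 35 33
f 33 38 37
f 37 36 35
f 38 36 37
f 39 76 55
f 76 50 79
f 55 79 44
f 76 79 55
f 39 55 51
f 55 44 56
f 51 56 40
f 55 56 51
f 39 51 60
f 51 40 61
f 60 61 46
f 51 61 60
f 39 60 72
f 60 46 75
f 72 75 49
f 60 75 72
f 39 72 76
f 72 49 80
f 76 80 50
f 72 80 76
f 40 56 67
f 56 44 70
f 67 70 48
f 56 70 67
f 44 79 57
f 79 50 78
f 57 78 43
f 79 78 57
f 50 80 77
f 80 49 73
f 77 73 41
f 80 73 77
f 49 75 74
f 75 46 62
f 74 62 45
f 75 62 74
f 46 61 66
f 61 40 63
f 66 63 47
f 61 63 66
f 42 68 54
f 68 48 69
f 54 69 43
f 68 69 54
f 42 54 52
f 54 43 53
f 52 53 41
f 54 53 52
f 42 52 59
f 52 41 58
f 59 58 45
f 52 58 59
f 42 59 64
f 59 45 65
f 64 65 47
f 59 65 64
f 42 64 68
f 64 47 71
f 68 71 48
f 64 71 68
f 43 69 57
f 69 48 70
f 57 70 44
f 69 70 57
f 41 53 77
f 53 43 78
f 77 78 50
f 53 78 77
f 45 58 74
f 58 41 73
f 74 73 49
f 58 73 74
f 47 65 66
f 65 45 62
f 66 62 46
f 65 62 66
f 48 71 67
f 71 47 63
f 67 63 40
f 71 63 67
f 82 84 81
f 85 82 81
f 81 84 83
f 83 85 81
f 82 88 84
f 86 82 85
f 86 88 82
f 84 88 83
f 87 85 83
f 83 88 87
f 87 86 85
f 88 86 87

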